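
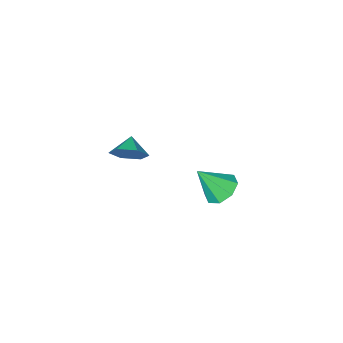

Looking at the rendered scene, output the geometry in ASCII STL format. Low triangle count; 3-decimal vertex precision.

solid 
facet normal 0.640 0.598 -0.482
outer loop
vertex -1.587 -3.628 -2.243
vertex -2.204 -3.535 -2.946
vertex -2.221 -2.934 -2.223
endloop
endfacet
facet normal -0.111 -0.130 0.985
outer loop
vertex -1.587 -3.628 -2.243
vertex -2.221 -2.934 -2.223
vertex -2.856 -4.145 -2.454
endloop
endfacet
facet normal 0.640 0.598 -0.482
outer loop
vertex -2.221 -2.934 -2.223
vertex -2.204 -3.535 -2.946
vertex -2.838 -2.841 -2.926
endloop
endfacet
facet normal -0.712 0.248 0.657
outer loop
vertex -2.221 -2.934 -2.223
vertex -2.838 -2.841 -2.926
vertex -2.856 -4.145 -2.454
endloop
endfacet
facet normal 0.640 0.599 -0.482
outer loop
vertex -2.838 -2.841 -2.926
vertex -2.204 -3.535 -2.946
vertex -2.821 -3.441 -3.649
endloop
endfacet
facet normal -1.000 0.004 -0.027
outer loop
vertex -2.838 -2.841 -2.926
vertex -2.821 -3.441 -3.649
vertex -2.856 -4.145 -2.454
endloop
endfacet
facet normal 0.640 0.599 -0.482
outer loop
vertex -2.821 -3.441 -3.649
vertex -2.204 -3.535 -2.946
vertex -2.187 -4.135 -3.669
endloop
endfacet
facet normal -0.687 -0.617 -0.384
outer loop
vertex -2.821 -3.441 -3.649
vertex -2.187 -4.135 -3.669
vertex -2.856 -4.145 -2.454
endloop
endfacet
facet normal 0.639 0.599 -0.482
outer loop
vertex -2.187 -4.135 -3.669
vertex -2.204 -3.535 -2.946
vertex -1.57 -4.228 -2.966
endloop
endfacet
facet normal -0.086 -0.995 -0.056
outer loop
vertex -2.187 -4.135 -3.669
vertex -1.57 -4.228 -2.966
vertex -2.856 -4.145 -2.454
endloop
endfacet
facet normal 0.639 0.599 -0.482
outer loop
vertex -1.57 -4.228 -2.966
vertex -2.204 -3.535 -2.946
vertex -1.587 -3.628 -2.243
endloop
endfacet
facet normal 0.202 -0.751 0.628
outer loop
vertex -1.57 -4.228 -2.966
vertex -1.587 -3.628 -2.243
vertex -2.856 -4.145 -2.454
endloop
endfacet
facet normal -0.499 0.358 -0.789
outer loop
vertex -1.842 2.413 -1.685
vertex -2.612 2.359 -1.223
vertex -1.98 2.99 -1.336
endloop
endfacet
facet normal 0.976 0.216 0.029
outer loop
vertex -1.842 2.413 -1.685
vertex -1.98 2.99 -1.336
vertex -1.748 1.741 0.143
endloop
endfacet
facet normal -0.498 0.358 -0.790
outer loop
vertex -1.98 2.99 -1.336
vertex -2.612 2.359 -1.223
vertex -2.488 3.198 -0.921
endloop
endfacet
facet normal 0.625 0.642 0.444
outer loop
vertex -1.98 2.99 -1.336
vertex -2.488 3.198 -0.921
vertex -1.748 1.741 0.143
endloop
endfacet
facet normal -0.499 0.358 -0.789
outer loop
vertex -2.488 3.198 -0.921
vertex -2.612 2.359 -1.223
vertex -3.069 2.915 -0.682
endloop
endfacet
facet normal 0.036 0.601 0.798
outer loop
vertex -2.488 3.198 -0.921
vertex -3.069 2.915 -0.682
vertex -1.748 1.741 0.143
endloop
endfacet
facet normal -0.499 0.358 -0.789
outer loop
vertex -3.069 2.915 -0.682
vertex -2.612 2.359 -1.223
vertex -3.382 2.306 -0.76
endloop
endfacet
facet normal -0.449 0.117 0.886
outer loop
vertex -3.069 2.915 -0.682
vertex -3.382 2.306 -0.76
vertex -1.748 1.741 0.143
endloop
endfacet
facet normal -0.499 0.358 -0.789
outer loop
vertex -3.382 2.306 -0.76
vertex -2.612 2.359 -1.223
vertex -3.244 1.729 -1.109
endloop
endfacet
facet normal -0.543 -0.526 0.654
outer loop
vertex -3.382 2.306 -0.76
vertex -3.244 1.729 -1.109
vertex -1.748 1.741 0.143
endloop
endfacet
facet normal -0.499 0.358 -0.789
outer loop
vertex -3.244 1.729 -1.109
vertex -2.612 2.359 -1.223
vertex -2.735 1.521 -1.525
endloop
endfacet
facet normal -0.193 -0.951 0.240
outer loop
vertex -3.244 1.729 -1.109
vertex -2.735 1.521 -1.525
vertex -1.748 1.741 0.143
endloop
endfacet
facet normal -0.499 0.358 -0.789
outer loop
vertex -2.735 1.521 -1.525
vertex -2.612 2.359 -1.223
vertex -2.154 1.804 -1.764
endloop
endfacet
facet normal 0.397 -0.911 -0.115
outer loop
vertex -2.735 1.521 -1.525
vertex -2.154 1.804 -1.764
vertex -1.748 1.741 0.143
endloop
endfacet
facet normal -0.499 0.358 -0.789
outer loop
vertex -2.154 1.804 -1.764
vertex -2.612 2.359 -1.223
vertex -1.842 2.413 -1.685
endloop
endfacet
facet normal 0.882 -0.426 -0.202
outer loop
vertex -2.154 1.804 -1.764
vertex -1.842 2.413 -1.685
vertex -1.748 1.741 0.143
endloop
endfacet

endsolid


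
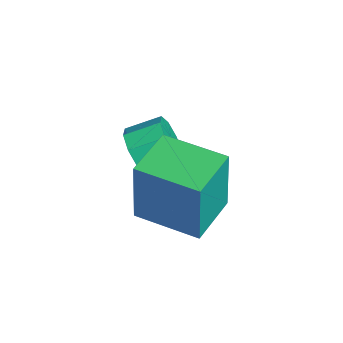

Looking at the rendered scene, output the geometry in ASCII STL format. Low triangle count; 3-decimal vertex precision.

solid 
facet normal 0.014 -0.915 -0.402
outer loop
vertex 0.805 0.462 1.883
vertex 0.298 0.672 1.387
vertex 1.038 0.673 1.411
endloop
endfacet
facet normal 0.912 -0.153 0.381
outer loop
vertex 0.805 0.462 1.883
vertex 1.038 0.673 1.411
vertex 0.789 1.478 2.33
endloop
endfacet
facet normal 0.912 -0.152 0.380
outer loop
vertex 0.789 1.478 2.33
vertex 1.038 0.673 1.411
vertex 1.021 1.689 1.858
endloop
endfacet
facet normal -0.015 0.916 0.402
outer loop
vertex 0.789 1.478 2.33
vertex 1.021 1.689 1.858
vertex 0.282 1.688 1.833
endloop
endfacet
facet normal 0.014 -0.915 -0.403
outer loop
vertex 1.038 0.673 1.411
vertex 0.298 0.672 1.387
vertex 0.837 0.884 0.925
endloop
endfacet
facet normal 0.935 0.156 -0.319
outer loop
vertex 1.038 0.673 1.411
vertex 0.837 0.884 0.925
vertex 1.021 1.689 1.858
endloop
endfacet
facet normal 0.935 0.155 -0.318
outer loop
vertex 1.021 1.689 1.858
vertex 0.837 0.884 0.925
vertex 0.821 1.899 1.372
endloop
endfacet
facet normal -0.015 0.916 0.402
outer loop
vertex 1.021 1.689 1.858
vertex 0.821 1.899 1.372
vertex 0.282 1.688 1.833
endloop
endfacet
facet normal 0.015 -0.915 -0.402
outer loop
vertex 0.837 0.884 0.925
vertex 0.298 0.672 1.387
vertex 0.321 0.97 0.71
endloop
endfacet
facet normal 0.409 0.373 -0.833
outer loop
vertex 0.837 0.884 0.925
vertex 0.321 0.97 0.71
vertex 0.821 1.899 1.372
endloop
endfacet
facet normal 0.409 0.373 -0.833
outer loop
vertex 0.821 1.899 1.372
vertex 0.321 0.97 0.71
vertex 0.304 1.986 1.157
endloop
endfacet
facet normal -0.014 0.915 0.403
outer loop
vertex 0.821 1.899 1.372
vertex 0.304 1.986 1.157
vertex 0.282 1.688 1.833
endloop
endfacet
facet normal 0.015 -0.915 -0.402
outer loop
vertex 0.321 0.97 0.71
vertex 0.298 0.672 1.387
vertex -0.209 0.882 0.89
endloop
endfacet
facet normal -0.353 0.372 -0.858
outer loop
vertex 0.321 0.97 0.71
vertex -0.209 0.882 0.89
vertex 0.304 1.986 1.157
endloop
endfacet
facet normal -0.354 0.372 -0.858
outer loop
vertex 0.304 1.986 1.157
vertex -0.209 0.882 0.89
vertex -0.225 1.898 1.337
endloop
endfacet
facet normal -0.015 0.915 0.403
outer loop
vertex 0.304 1.986 1.157
vertex -0.225 1.898 1.337
vertex 0.282 1.688 1.833
endloop
endfacet
facet normal 0.015 -0.916 -0.402
outer loop
vertex -0.209 0.882 0.89
vertex 0.298 0.672 1.387
vertex -0.441 0.671 1.362
endloop
endfacet
facet normal -0.912 0.153 -0.380
outer loop
vertex -0.209 0.882 0.89
vertex -0.441 0.671 1.362
vertex -0.225 1.898 1.337
endloop
endfacet
facet normal -0.912 0.153 -0.382
outer loop
vertex -0.225 1.898 1.337
vertex -0.441 0.671 1.362
vertex -0.458 1.687 1.809
endloop
endfacet
facet normal -0.014 0.915 0.402
outer loop
vertex -0.225 1.898 1.337
vertex -0.458 1.687 1.809
vertex 0.282 1.688 1.833
endloop
endfacet
facet normal 0.015 -0.916 -0.402
outer loop
vertex -0.441 0.671 1.362
vertex 0.298 0.672 1.387
vertex -0.241 0.461 1.848
endloop
endfacet
facet normal -0.935 -0.155 0.318
outer loop
vertex -0.441 0.671 1.362
vertex -0.241 0.461 1.848
vertex -0.458 1.687 1.809
endloop
endfacet
facet normal -0.935 -0.155 0.319
outer loop
vertex -0.458 1.687 1.809
vertex -0.241 0.461 1.848
vertex -0.257 1.476 2.295
endloop
endfacet
facet normal -0.014 0.915 0.403
outer loop
vertex -0.458 1.687 1.809
vertex -0.257 1.476 2.295
vertex 0.282 1.688 1.833
endloop
endfacet
facet normal 0.014 -0.915 -0.403
outer loop
vertex -0.241 0.461 1.848
vertex 0.298 0.672 1.387
vertex 0.276 0.374 2.063
endloop
endfacet
facet normal -0.409 -0.373 0.833
outer loop
vertex -0.241 0.461 1.848
vertex 0.276 0.374 2.063
vertex -0.257 1.476 2.295
endloop
endfacet
facet normal -0.409 -0.373 0.833
outer loop
vertex -0.257 1.476 2.295
vertex 0.276 0.374 2.063
vertex 0.259 1.39 2.51
endloop
endfacet
facet normal -0.015 0.915 0.402
outer loop
vertex -0.257 1.476 2.295
vertex 0.259 1.39 2.51
vertex 0.282 1.688 1.833
endloop
endfacet
facet normal 0.015 -0.915 -0.403
outer loop
vertex 0.276 0.374 2.063
vertex 0.298 0.672 1.387
vertex 0.805 0.462 1.883
endloop
endfacet
facet normal 0.354 -0.372 0.858
outer loop
vertex 0.276 0.374 2.063
vertex 0.805 0.462 1.883
vertex 0.259 1.39 2.51
endloop
endfacet
facet normal 0.353 -0.372 0.858
outer loop
vertex 0.259 1.39 2.51
vertex 0.805 0.462 1.883
vertex 0.789 1.478 2.33
endloop
endfacet
facet normal -0.015 0.915 0.402
outer loop
vertex 0.259 1.39 2.51
vertex 0.789 1.478 2.33
vertex 0.282 1.688 1.833
endloop
endfacet
facet normal -0.828 0.559 0.048
outer loop
vertex 1.596 1.341 3.255
vertex 2.685 2.958 3.199
vertex 1.474 1.347 1.079
endloop
endfacet
facet normal -0.558 -0.829 0.029
outer loop
vertex 2.815 0.442 1.001
vertex 1.596 1.341 3.255
vertex 1.474 1.347 1.079
endloop
endfacet
facet normal -0.828 0.559 0.048
outer loop
vertex 1.474 1.347 1.079
vertex 2.685 2.958 3.199
vertex 2.563 2.964 1.022
endloop
endfacet
facet normal -0.056 0.003 -0.998
outer loop
vertex 2.563 2.964 1.022
vertex 2.815 0.442 1.001
vertex 1.474 1.347 1.079
endloop
endfacet
facet normal 0.056 -0.003 0.998
outer loop
vertex 1.596 1.341 3.255
vertex 4.026 2.053 3.121
vertex 2.685 2.958 3.199
endloop
endfacet
facet normal -0.558 -0.829 0.029
outer loop
vertex 2.937 0.436 3.178
vertex 1.596 1.341 3.255
vertex 2.815 0.442 1.001
endloop
endfacet
facet normal 0.056 -0.002 0.998
outer loop
vertex 2.937 0.436 3.178
vertex 4.026 2.053 3.121
vertex 1.596 1.341 3.255
endloop
endfacet
facet normal 0.558 0.829 -0.029
outer loop
vertex 2.685 2.958 3.199
vertex 4.026 2.053 3.121
vertex 2.563 2.964 1.022
endloop
endfacet
facet normal -0.055 0.003 -0.998
outer loop
vertex 3.904 2.059 0.945
vertex 2.815 0.442 1.001
vertex 2.563 2.964 1.022
endloop
endfacet
facet normal 0.558 0.829 -0.029
outer loop
vertex 2.563 2.964 1.022
vertex 4.026 2.053 3.121
vertex 3.904 2.059 0.945
endloop
endfacet
facet normal 0.828 -0.559 -0.048
outer loop
vertex 3.904 2.059 0.945
vertex 2.937 0.436 3.178
vertex 2.815 0.442 1.001
endloop
endfacet
facet normal 0.828 -0.559 -0.048
outer loop
vertex 4.026 2.053 3.121
vertex 2.937 0.436 3.178
vertex 3.904 2.059 0.945
endloop
endfacet

endsolid


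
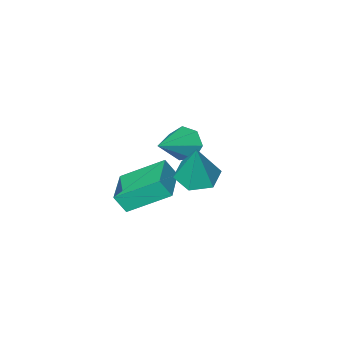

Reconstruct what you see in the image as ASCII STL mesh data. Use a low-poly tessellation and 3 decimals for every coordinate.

solid 
facet normal -0.837 -0.284 -0.468
outer loop
vertex 1.214 -3.409 -1.617
vertex 0.766 -2.892 -1.129
vertex 1.126 -2.731 -1.871
endloop
endfacet
facet normal 0.803 -0.115 -0.584
outer loop
vertex 1.214 -3.409 -1.617
vertex 1.126 -2.731 -1.871
vertex 2.374 -2.348 -0.231
endloop
endfacet
facet normal -0.837 -0.284 -0.468
outer loop
vertex 1.126 -2.731 -1.871
vertex 0.766 -2.892 -1.129
vertex 0.767 -2.175 -1.566
endloop
endfacet
facet normal 0.528 0.644 -0.553
outer loop
vertex 1.126 -2.731 -1.871
vertex 0.767 -2.175 -1.566
vertex 2.374 -2.348 -0.231
endloop
endfacet
facet normal -0.838 -0.284 -0.467
outer loop
vertex 0.767 -2.175 -1.566
vertex 0.766 -2.892 -1.129
vertex 0.408 -2.159 -0.932
endloop
endfacet
facet normal 0.087 0.996 0.024
outer loop
vertex 0.767 -2.175 -1.566
vertex 0.408 -2.159 -0.932
vertex 2.374 -2.348 -0.231
endloop
endfacet
facet normal -0.837 -0.283 -0.468
outer loop
vertex 0.408 -2.159 -0.932
vertex 0.766 -2.892 -1.129
vertex 0.318 -2.695 -0.446
endloop
endfacet
facet normal -0.189 0.677 0.712
outer loop
vertex 0.408 -2.159 -0.932
vertex 0.318 -2.695 -0.446
vertex 2.374 -2.348 -0.231
endloop
endfacet
facet normal -0.837 -0.283 -0.468
outer loop
vertex 0.318 -2.695 -0.446
vertex 0.766 -2.892 -1.129
vertex 0.566 -3.38 -0.475
endloop
endfacet
facet normal -0.091 -0.075 0.993
outer loop
vertex 0.318 -2.695 -0.446
vertex 0.566 -3.38 -0.475
vertex 2.374 -2.348 -0.231
endloop
endfacet
facet normal -0.837 -0.284 -0.468
outer loop
vertex 0.566 -3.38 -0.475
vertex 0.766 -2.892 -1.129
vertex 0.965 -3.698 -0.995
endloop
endfacet
facet normal 0.305 -0.690 0.656
outer loop
vertex 0.566 -3.38 -0.475
vertex 0.965 -3.698 -0.995
vertex 2.374 -2.348 -0.231
endloop
endfacet
facet normal -0.837 -0.284 -0.467
outer loop
vertex 0.965 -3.698 -0.995
vertex 0.766 -2.892 -1.129
vertex 1.214 -3.409 -1.617
endloop
endfacet
facet normal 0.704 -0.708 -0.047
outer loop
vertex 0.965 -3.698 -0.995
vertex 1.214 -3.409 -1.617
vertex 2.374 -2.348 -0.231
endloop
endfacet
facet normal -0.665 0.523 0.533
outer loop
vertex 1.269 -3.546 -2.34
vertex 2.372 -2.229 -2.257
vertex 0.905 -3.191 -3.143
endloop
endfacet
facet normal -0.641 -0.766 -0.048
outer loop
vertex 2.328 -4.311 -4.283
vertex 1.269 -3.546 -2.34
vertex 0.905 -3.191 -3.143
endloop
endfacet
facet normal -0.665 0.523 0.533
outer loop
vertex 0.905 -3.191 -3.143
vertex 2.372 -2.229 -2.257
vertex 2.008 -1.874 -3.06
endloop
endfacet
facet normal -0.383 0.374 -0.845
outer loop
vertex 2.008 -1.874 -3.06
vertex 2.328 -4.311 -4.283
vertex 0.905 -3.191 -3.143
endloop
endfacet
facet normal 0.383 -0.374 0.845
outer loop
vertex 1.269 -3.546 -2.34
vertex 3.795 -3.349 -3.397
vertex 2.372 -2.229 -2.257
endloop
endfacet
facet normal -0.641 -0.766 -0.048
outer loop
vertex 2.692 -4.666 -3.48
vertex 1.269 -3.546 -2.34
vertex 2.328 -4.311 -4.283
endloop
endfacet
facet normal 0.383 -0.374 0.845
outer loop
vertex 2.692 -4.666 -3.48
vertex 3.795 -3.349 -3.397
vertex 1.269 -3.546 -2.34
endloop
endfacet
facet normal 0.641 0.766 0.048
outer loop
vertex 2.372 -2.229 -2.257
vertex 3.795 -3.349 -3.397
vertex 2.008 -1.874 -3.06
endloop
endfacet
facet normal -0.383 0.374 -0.845
outer loop
vertex 3.431 -2.994 -4.2
vertex 2.328 -4.311 -4.283
vertex 2.008 -1.874 -3.06
endloop
endfacet
facet normal 0.641 0.766 0.048
outer loop
vertex 2.008 -1.874 -3.06
vertex 3.795 -3.349 -3.397
vertex 3.431 -2.994 -4.2
endloop
endfacet
facet normal 0.665 -0.523 -0.533
outer loop
vertex 3.431 -2.994 -4.2
vertex 2.692 -4.666 -3.48
vertex 2.328 -4.311 -4.283
endloop
endfacet
facet normal 0.665 -0.523 -0.533
outer loop
vertex 3.795 -3.349 -3.397
vertex 2.692 -4.666 -3.48
vertex 3.431 -2.994 -4.2
endloop
endfacet
facet normal -0.183 -0.247 -0.952
outer loop
vertex 3.297 1.23 -0.009
vertex 2.589 0.726 0.258
vertex 2.47 1.604 0.053
endloop
endfacet
facet normal 0.416 0.907 0.074
outer loop
vertex 3.297 1.23 -0.009
vertex 2.47 1.604 0.053
vertex 2.951 1.214 2.142
endloop
endfacet
facet normal -0.183 -0.247 -0.952
outer loop
vertex 2.47 1.604 0.053
vertex 2.589 0.726 0.258
vertex 1.761 1.099 0.32
endloop
endfacet
facet normal -0.490 0.830 0.268
outer loop
vertex 2.47 1.604 0.053
vertex 1.761 1.099 0.32
vertex 2.951 1.214 2.142
endloop
endfacet
facet normal -0.183 -0.247 -0.952
outer loop
vertex 1.761 1.099 0.32
vertex 2.589 0.726 0.258
vertex 1.88 0.221 0.525
endloop
endfacet
facet normal -0.838 0.014 0.546
outer loop
vertex 1.761 1.099 0.32
vertex 1.88 0.221 0.525
vertex 2.951 1.214 2.142
endloop
endfacet
facet normal -0.183 -0.247 -0.952
outer loop
vertex 1.88 0.221 0.525
vertex 2.589 0.726 0.258
vertex 2.708 -0.153 0.463
endloop
endfacet
facet normal -0.280 -0.724 0.630
outer loop
vertex 1.88 0.221 0.525
vertex 2.708 -0.153 0.463
vertex 2.951 1.214 2.142
endloop
endfacet
facet normal -0.183 -0.247 -0.952
outer loop
vertex 2.708 -0.153 0.463
vertex 2.589 0.726 0.258
vertex 3.416 0.352 0.196
endloop
endfacet
facet normal 0.626 -0.647 0.436
outer loop
vertex 2.708 -0.153 0.463
vertex 3.416 0.352 0.196
vertex 2.951 1.214 2.142
endloop
endfacet
facet normal -0.183 -0.247 -0.952
outer loop
vertex 3.416 0.352 0.196
vertex 2.589 0.726 0.258
vertex 3.297 1.23 -0.009
endloop
endfacet
facet normal 0.973 0.169 0.158
outer loop
vertex 3.416 0.352 0.196
vertex 3.297 1.23 -0.009
vertex 2.951 1.214 2.142
endloop
endfacet

endsolid


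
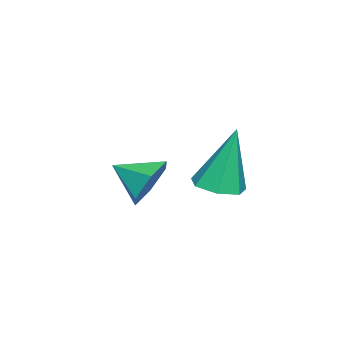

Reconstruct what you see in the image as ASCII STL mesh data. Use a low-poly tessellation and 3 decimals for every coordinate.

solid 
facet normal 0.010 0.904 -0.427
outer loop
vertex 1.614 0.271 -3.265
vertex 0.966 0.022 -3.807
vertex 0.774 0.391 -3.031
endloop
endfacet
facet normal 0.247 -0.142 0.959
outer loop
vertex 1.614 0.271 -3.265
vertex 0.774 0.391 -3.031
vertex 0.954 -1.062 -3.293
endloop
endfacet
facet normal 0.011 0.904 -0.427
outer loop
vertex 0.774 0.391 -3.031
vertex 0.966 0.022 -3.807
vertex 0.126 0.143 -3.573
endloop
endfacet
facet normal -0.577 -0.214 0.788
outer loop
vertex 0.774 0.391 -3.031
vertex 0.126 0.143 -3.573
vertex 0.954 -1.062 -3.293
endloop
endfacet
facet normal 0.011 0.903 -0.429
outer loop
vertex 0.126 0.143 -3.573
vertex 0.966 0.022 -3.807
vertex 0.319 -0.227 -4.348
endloop
endfacet
facet normal -0.829 -0.556 0.059
outer loop
vertex 0.126 0.143 -3.573
vertex 0.319 -0.227 -4.348
vertex 0.954 -1.062 -3.293
endloop
endfacet
facet normal 0.010 0.904 -0.428
outer loop
vertex 0.319 -0.227 -4.348
vertex 0.966 0.022 -3.807
vertex 1.159 -0.347 -4.582
endloop
endfacet
facet normal -0.257 -0.827 -0.500
outer loop
vertex 0.319 -0.227 -4.348
vertex 1.159 -0.347 -4.582
vertex 0.954 -1.062 -3.293
endloop
endfacet
facet normal 0.010 0.904 -0.428
outer loop
vertex 1.159 -0.347 -4.582
vertex 0.966 0.022 -3.807
vertex 1.806 -0.098 -4.04
endloop
endfacet
facet normal 0.566 -0.756 -0.329
outer loop
vertex 1.159 -0.347 -4.582
vertex 1.806 -0.098 -4.04
vertex 0.954 -1.062 -3.293
endloop
endfacet
facet normal 0.010 0.904 -0.428
outer loop
vertex 1.806 -0.098 -4.04
vertex 0.966 0.022 -3.807
vertex 1.614 0.271 -3.265
endloop
endfacet
facet normal 0.818 -0.413 0.400
outer loop
vertex 1.806 -0.098 -4.04
vertex 1.614 0.271 -3.265
vertex 0.954 -1.062 -3.293
endloop
endfacet
facet normal 0.096 -0.208 -0.973
outer loop
vertex 3.799 2.73 -2.645
vertex 3.114 2.548 -2.674
vertex 3.408 3.185 -2.781
endloop
endfacet
facet normal 0.697 0.673 0.247
outer loop
vertex 3.799 2.73 -2.645
vertex 3.408 3.185 -2.781
vertex 2.926 2.952 -0.786
endloop
endfacet
facet normal 0.097 -0.208 -0.973
outer loop
vertex 3.408 3.185 -2.781
vertex 3.114 2.548 -2.674
vertex 2.795 3.161 -2.837
endloop
endfacet
facet normal -0.048 0.993 0.104
outer loop
vertex 3.408 3.185 -2.781
vertex 2.795 3.161 -2.837
vertex 2.926 2.952 -0.786
endloop
endfacet
facet normal 0.097 -0.208 -0.973
outer loop
vertex 2.795 3.161 -2.837
vertex 3.114 2.548 -2.674
vertex 2.422 2.675 -2.77
endloop
endfacet
facet normal -0.781 0.615 0.113
outer loop
vertex 2.795 3.161 -2.837
vertex 2.422 2.675 -2.77
vertex 2.926 2.952 -0.786
endloop
endfacet
facet normal 0.097 -0.208 -0.973
outer loop
vertex 2.422 2.675 -2.77
vertex 3.114 2.548 -2.674
vertex 2.57 2.093 -2.631
endloop
endfacet
facet normal -0.948 -0.178 0.266
outer loop
vertex 2.422 2.675 -2.77
vertex 2.57 2.093 -2.631
vertex 2.926 2.952 -0.786
endloop
endfacet
facet normal 0.097 -0.209 -0.973
outer loop
vertex 2.57 2.093 -2.631
vertex 3.114 2.548 -2.674
vertex 3.127 1.854 -2.524
endloop
endfacet
facet normal -0.424 -0.787 0.448
outer loop
vertex 2.57 2.093 -2.631
vertex 3.127 1.854 -2.524
vertex 2.926 2.952 -0.786
endloop
endfacet
facet normal 0.095 -0.209 -0.973
outer loop
vertex 3.127 1.854 -2.524
vertex 3.114 2.548 -2.674
vertex 3.675 2.137 -2.531
endloop
endfacet
facet normal 0.396 -0.755 0.523
outer loop
vertex 3.127 1.854 -2.524
vertex 3.675 2.137 -2.531
vertex 2.926 2.952 -0.786
endloop
endfacet
facet normal 0.096 -0.207 -0.974
outer loop
vertex 3.675 2.137 -2.531
vertex 3.114 2.548 -2.674
vertex 3.799 2.73 -2.645
endloop
endfacet
facet normal 0.895 -0.104 0.433
outer loop
vertex 3.675 2.137 -2.531
vertex 3.799 2.73 -2.645
vertex 2.926 2.952 -0.786
endloop
endfacet

endsolid


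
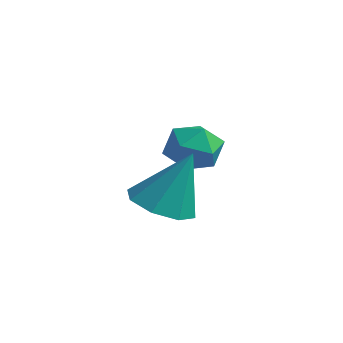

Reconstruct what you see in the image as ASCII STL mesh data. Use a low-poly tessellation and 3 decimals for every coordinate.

solid 
facet normal -0.127 0.970 0.208
outer loop
vertex 0.178 3.694 -0.876
vertex 0.145 3.494 0.037
vertex 0.965 3.689 -0.37
endloop
endfacet
facet normal 0.255 0.886 -0.388
outer loop
vertex 0.178 3.694 -0.876
vertex 0.965 3.689 -0.37
vertex 0.958 3.315 -1.228
endloop
endfacet
facet normal -0.136 0.509 -0.850
outer loop
vertex 0.178 3.694 -0.876
vertex 0.958 3.315 -1.228
vertex 0.134 2.889 -1.351
endloop
endfacet
facet normal -0.761 0.360 -0.539
outer loop
vertex 0.178 3.694 -0.876
vertex 0.134 2.889 -1.351
vertex -0.368 2.999 -0.569
endloop
endfacet
facet normal -0.756 0.644 0.114
outer loop
vertex 0.178 3.694 -0.876
vertex -0.368 2.999 -0.569
vertex 0.145 3.494 0.037
endloop
endfacet
facet normal 0.835 0.503 -0.226
outer loop
vertex 0.958 3.315 -1.228
vertex 0.965 3.689 -0.37
vertex 1.408 2.881 -0.531
endloop
endfacet
facet normal 0.215 0.639 0.739
outer loop
vertex 0.965 3.689 -0.37
vertex 0.145 3.494 0.037
vertex 0.906 2.991 0.251
endloop
endfacet
facet normal -0.802 0.112 0.587
outer loop
vertex 0.145 3.494 0.037
vertex -0.368 2.999 -0.569
vertex 0.082 2.565 0.128
endloop
endfacet
facet normal -0.810 -0.350 -0.471
outer loop
vertex -0.368 2.999 -0.569
vertex 0.134 2.889 -1.351
vertex 0.075 2.191 -0.73
endloop
endfacet
facet normal 0.202 -0.109 -0.973
outer loop
vertex 0.134 2.889 -1.351
vertex 0.958 3.315 -1.228
vertex 0.895 2.386 -1.137
endloop
endfacet
facet normal 0.761 -0.360 0.539
outer loop
vertex 0.862 2.186 -0.224
vertex 1.408 2.881 -0.531
vertex 0.906 2.991 0.251
endloop
endfacet
facet normal 0.136 -0.509 0.850
outer loop
vertex 0.862 2.186 -0.224
vertex 0.906 2.991 0.251
vertex 0.082 2.565 0.128
endloop
endfacet
facet normal -0.255 -0.886 0.388
outer loop
vertex 0.862 2.186 -0.224
vertex 0.082 2.565 0.128
vertex 0.075 2.191 -0.73
endloop
endfacet
facet normal 0.127 -0.970 -0.208
outer loop
vertex 0.862 2.186 -0.224
vertex 0.075 2.191 -0.73
vertex 0.895 2.386 -1.137
endloop
endfacet
facet normal 0.756 -0.644 -0.114
outer loop
vertex 0.862 2.186 -0.224
vertex 0.895 2.386 -1.137
vertex 1.408 2.881 -0.531
endloop
endfacet
facet normal 0.810 0.350 0.471
outer loop
vertex 0.906 2.991 0.251
vertex 1.408 2.881 -0.531
vertex 0.965 3.689 -0.37
endloop
endfacet
facet normal -0.202 0.109 0.973
outer loop
vertex 0.082 2.565 0.128
vertex 0.906 2.991 0.251
vertex 0.145 3.494 0.037
endloop
endfacet
facet normal -0.835 -0.503 0.226
outer loop
vertex 0.075 2.191 -0.73
vertex 0.082 2.565 0.128
vertex -0.368 2.999 -0.569
endloop
endfacet
facet normal -0.215 -0.639 -0.739
outer loop
vertex 0.895 2.386 -1.137
vertex 0.075 2.191 -0.73
vertex 0.134 2.889 -1.351
endloop
endfacet
facet normal 0.802 -0.112 -0.587
outer loop
vertex 1.408 2.881 -0.531
vertex 0.895 2.386 -1.137
vertex 0.958 3.315 -1.228
endloop
endfacet
facet normal -0.274 -0.305 -0.912
outer loop
vertex 3.182 -0.643 -1.244
vertex 2.586 0.155 -1.332
vertex 3.541 -0.042 -1.553
endloop
endfacet
facet normal 0.877 -0.361 0.317
outer loop
vertex 3.182 -0.643 -1.244
vertex 3.541 -0.042 -1.553
vertex 3.134 0.765 0.492
endloop
endfacet
facet normal -0.274 -0.306 -0.912
outer loop
vertex 3.541 -0.042 -1.553
vertex 2.586 0.155 -1.332
vertex 3.34 0.674 -1.733
endloop
endfacet
facet normal 0.955 0.287 0.077
outer loop
vertex 3.541 -0.042 -1.553
vertex 3.34 0.674 -1.733
vertex 3.134 0.765 0.492
endloop
endfacet
facet normal -0.275 -0.305 -0.912
outer loop
vertex 3.34 0.674 -1.733
vertex 2.586 0.155 -1.332
vertex 2.698 1.086 -1.677
endloop
endfacet
facet normal 0.541 0.841 0.016
outer loop
vertex 3.34 0.674 -1.733
vertex 2.698 1.086 -1.677
vertex 3.134 0.765 0.492
endloop
endfacet
facet normal -0.274 -0.305 -0.912
outer loop
vertex 2.698 1.086 -1.677
vertex 2.586 0.155 -1.332
vertex 1.99 0.953 -1.42
endloop
endfacet
facet normal -0.122 0.978 0.169
outer loop
vertex 2.698 1.086 -1.677
vertex 1.99 0.953 -1.42
vertex 3.134 0.765 0.492
endloop
endfacet
facet normal -0.274 -0.305 -0.912
outer loop
vertex 1.99 0.953 -1.42
vertex 2.586 0.155 -1.332
vertex 1.631 0.351 -1.111
endloop
endfacet
facet normal -0.648 0.616 0.448
outer loop
vertex 1.99 0.953 -1.42
vertex 1.631 0.351 -1.111
vertex 3.134 0.765 0.492
endloop
endfacet
facet normal -0.274 -0.306 -0.912
outer loop
vertex 1.631 0.351 -1.111
vertex 2.586 0.155 -1.332
vertex 1.831 -0.365 -0.931
endloop
endfacet
facet normal -0.725 -0.030 0.688
outer loop
vertex 1.631 0.351 -1.111
vertex 1.831 -0.365 -0.931
vertex 3.134 0.765 0.492
endloop
endfacet
facet normal -0.274 -0.306 -0.912
outer loop
vertex 1.831 -0.365 -0.931
vertex 2.586 0.155 -1.332
vertex 2.474 -0.777 -0.986
endloop
endfacet
facet normal -0.311 -0.585 0.749
outer loop
vertex 1.831 -0.365 -0.931
vertex 2.474 -0.777 -0.986
vertex 3.134 0.765 0.492
endloop
endfacet
facet normal -0.274 -0.306 -0.912
outer loop
vertex 2.474 -0.777 -0.986
vertex 2.586 0.155 -1.332
vertex 3.182 -0.643 -1.244
endloop
endfacet
facet normal 0.353 -0.722 0.595
outer loop
vertex 2.474 -0.777 -0.986
vertex 3.182 -0.643 -1.244
vertex 3.134 0.765 0.492
endloop
endfacet

endsolid


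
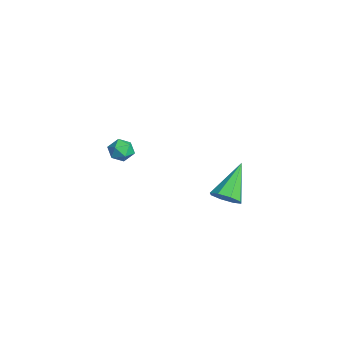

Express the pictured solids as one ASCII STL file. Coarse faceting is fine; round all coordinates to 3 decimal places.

solid 
facet normal 0.563 -0.492 -0.664
outer loop
vertex 4.644 1.237 2.898
vertex 4.083 1.176 2.468
vertex 4.601 1.654 2.553
endloop
endfacet
facet normal 0.598 0.547 0.586
outer loop
vertex 4.644 1.237 2.898
vertex 4.601 1.654 2.553
vertex 2.997 2.124 3.752
endloop
endfacet
facet normal 0.562 -0.491 -0.665
outer loop
vertex 4.601 1.654 2.553
vertex 4.083 1.176 2.468
vertex 4.254 1.792 2.158
endloop
endfacet
facet normal 0.317 0.947 0.053
outer loop
vertex 4.601 1.654 2.553
vertex 4.254 1.792 2.158
vertex 2.997 2.124 3.752
endloop
endfacet
facet normal 0.562 -0.491 -0.666
outer loop
vertex 4.254 1.792 2.158
vertex 4.083 1.176 2.468
vertex 3.807 1.569 1.945
endloop
endfacet
facet normal -0.257 0.885 -0.387
outer loop
vertex 4.254 1.792 2.158
vertex 3.807 1.569 1.945
vertex 2.997 2.124 3.752
endloop
endfacet
facet normal 0.562 -0.491 -0.666
outer loop
vertex 3.807 1.569 1.945
vertex 4.083 1.176 2.468
vertex 3.521 1.116 2.038
endloop
endfacet
facet normal -0.785 0.398 -0.474
outer loop
vertex 3.807 1.569 1.945
vertex 3.521 1.116 2.038
vertex 2.997 2.124 3.752
endloop
endfacet
facet normal 0.562 -0.491 -0.666
outer loop
vertex 3.521 1.116 2.038
vertex 4.083 1.176 2.468
vertex 3.565 0.698 2.383
endloop
endfacet
facet normal -0.960 -0.231 -0.158
outer loop
vertex 3.521 1.116 2.038
vertex 3.565 0.698 2.383
vertex 2.997 2.124 3.752
endloop
endfacet
facet normal 0.562 -0.491 -0.666
outer loop
vertex 3.565 0.698 2.383
vertex 4.083 1.176 2.468
vertex 3.912 0.561 2.777
endloop
endfacet
facet normal -0.677 -0.632 0.377
outer loop
vertex 3.565 0.698 2.383
vertex 3.912 0.561 2.777
vertex 2.997 2.124 3.752
endloop
endfacet
facet normal 0.563 -0.491 -0.665
outer loop
vertex 3.912 0.561 2.777
vertex 4.083 1.176 2.468
vertex 4.359 0.784 2.991
endloop
endfacet
facet normal -0.106 -0.570 0.815
outer loop
vertex 3.912 0.561 2.777
vertex 4.359 0.784 2.991
vertex 2.997 2.124 3.752
endloop
endfacet
facet normal 0.563 -0.491 -0.665
outer loop
vertex 4.359 0.784 2.991
vertex 4.083 1.176 2.468
vertex 4.644 1.237 2.898
endloop
endfacet
facet normal 0.424 -0.081 0.902
outer loop
vertex 4.359 0.784 2.991
vertex 4.644 1.237 2.898
vertex 2.997 2.124 3.752
endloop
endfacet
facet normal 0.220 -0.046 0.974
outer loop
vertex -1.498 -1.65 2.532
vertex -2.017 -2.031 2.631
vertex -1.44 -2.298 2.488
endloop
endfacet
facet normal 0.812 0.033 0.583
outer loop
vertex -1.498 -1.65 2.532
vertex -1.44 -2.298 2.488
vertex -1.143 -1.914 2.053
endloop
endfacet
facet normal 0.746 0.634 0.203
outer loop
vertex -1.498 -1.65 2.532
vertex -1.143 -1.914 2.053
vertex -1.537 -1.41 1.927
endloop
endfacet
facet normal 0.114 0.926 0.360
outer loop
vertex -1.498 -1.65 2.532
vertex -1.537 -1.41 1.927
vertex -2.077 -1.482 2.284
endloop
endfacet
facet normal -0.212 0.506 0.836
outer loop
vertex -1.498 -1.65 2.532
vertex -2.077 -1.482 2.284
vertex -2.017 -2.031 2.631
endloop
endfacet
facet normal 0.849 -0.514 0.126
outer loop
vertex -1.143 -1.914 2.053
vertex -1.44 -2.298 2.488
vertex -1.443 -2.458 1.856
endloop
endfacet
facet normal -0.109 -0.643 0.758
outer loop
vertex -1.44 -2.298 2.488
vertex -2.017 -2.031 2.631
vertex -1.983 -2.53 2.213
endloop
endfacet
facet normal -0.806 0.251 0.536
outer loop
vertex -2.017 -2.031 2.631
vertex -2.077 -1.482 2.284
vertex -2.377 -2.026 2.087
endloop
endfacet
facet normal -0.279 0.931 -0.234
outer loop
vertex -2.077 -1.482 2.284
vertex -1.537 -1.41 1.927
vertex -2.08 -1.642 1.652
endloop
endfacet
facet normal 0.743 0.459 -0.487
outer loop
vertex -1.537 -1.41 1.927
vertex -1.143 -1.914 2.053
vertex -1.503 -1.909 1.509
endloop
endfacet
facet normal -0.114 -0.926 -0.360
outer loop
vertex -2.022 -2.29 1.608
vertex -1.443 -2.458 1.856
vertex -1.983 -2.53 2.213
endloop
endfacet
facet normal -0.746 -0.634 -0.203
outer loop
vertex -2.022 -2.29 1.608
vertex -1.983 -2.53 2.213
vertex -2.377 -2.026 2.087
endloop
endfacet
facet normal -0.812 -0.033 -0.583
outer loop
vertex -2.022 -2.29 1.608
vertex -2.377 -2.026 2.087
vertex -2.08 -1.642 1.652
endloop
endfacet
facet normal -0.220 0.046 -0.974
outer loop
vertex -2.022 -2.29 1.608
vertex -2.08 -1.642 1.652
vertex -1.503 -1.909 1.509
endloop
endfacet
facet normal 0.212 -0.506 -0.836
outer loop
vertex -2.022 -2.29 1.608
vertex -1.503 -1.909 1.509
vertex -1.443 -2.458 1.856
endloop
endfacet
facet normal 0.279 -0.931 0.234
outer loop
vertex -1.983 -2.53 2.213
vertex -1.443 -2.458 1.856
vertex -1.44 -2.298 2.488
endloop
endfacet
facet normal -0.743 -0.459 0.487
outer loop
vertex -2.377 -2.026 2.087
vertex -1.983 -2.53 2.213
vertex -2.017 -2.031 2.631
endloop
endfacet
facet normal -0.849 0.514 -0.126
outer loop
vertex -2.08 -1.642 1.652
vertex -2.377 -2.026 2.087
vertex -2.077 -1.482 2.284
endloop
endfacet
facet normal 0.109 0.643 -0.758
outer loop
vertex -1.503 -1.909 1.509
vertex -2.08 -1.642 1.652
vertex -1.537 -1.41 1.927
endloop
endfacet
facet normal 0.806 -0.251 -0.536
outer loop
vertex -1.443 -2.458 1.856
vertex -1.503 -1.909 1.509
vertex -1.143 -1.914 2.053
endloop
endfacet

endsolid


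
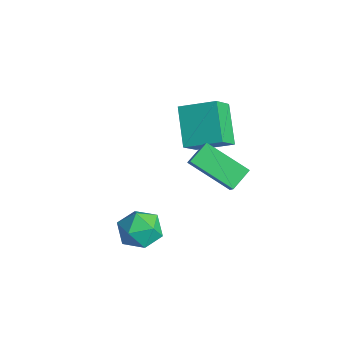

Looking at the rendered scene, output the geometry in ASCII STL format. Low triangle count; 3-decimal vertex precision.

solid 
facet normal 0.191 0.439 0.878
outer loop
vertex 3.89 -1.419 1.089
vertex 3.824 -2.276 1.532
vertex 4.677 -1.971 1.194
endloop
endfacet
facet normal 0.509 0.790 0.342
outer loop
vertex 3.89 -1.419 1.089
vertex 4.677 -1.971 1.194
vertex 4.519 -1.508 0.359
endloop
endfacet
facet normal 0.003 0.993 -0.118
outer loop
vertex 3.89 -1.419 1.089
vertex 4.519 -1.508 0.359
vertex 3.568 -1.526 0.183
endloop
endfacet
facet normal -0.626 0.768 0.132
outer loop
vertex 3.89 -1.419 1.089
vertex 3.568 -1.526 0.183
vertex 3.138 -2.001 0.908
endloop
endfacet
facet normal -0.509 0.426 0.748
outer loop
vertex 3.89 -1.419 1.089
vertex 3.138 -2.001 0.908
vertex 3.824 -2.276 1.532
endloop
endfacet
facet normal 0.943 0.334 0.007
outer loop
vertex 4.519 -1.508 0.359
vertex 4.677 -1.971 1.194
vertex 4.842 -2.419 0.352
endloop
endfacet
facet normal 0.429 -0.234 0.872
outer loop
vertex 4.677 -1.971 1.194
vertex 3.824 -2.276 1.532
vertex 4.412 -2.894 1.077
endloop
endfacet
facet normal -0.705 -0.255 0.662
outer loop
vertex 3.824 -2.276 1.532
vertex 3.138 -2.001 0.908
vertex 3.461 -2.912 0.901
endloop
endfacet
facet normal -0.894 0.299 -0.334
outer loop
vertex 3.138 -2.001 0.908
vertex 3.568 -1.526 0.183
vertex 3.303 -2.449 0.066
endloop
endfacet
facet normal 0.124 0.662 -0.739
outer loop
vertex 3.568 -1.526 0.183
vertex 4.519 -1.508 0.359
vertex 4.156 -2.144 -0.272
endloop
endfacet
facet normal 0.626 -0.768 -0.132
outer loop
vertex 4.09 -3.001 0.171
vertex 4.842 -2.419 0.352
vertex 4.412 -2.894 1.077
endloop
endfacet
facet normal -0.003 -0.993 0.118
outer loop
vertex 4.09 -3.001 0.171
vertex 4.412 -2.894 1.077
vertex 3.461 -2.912 0.901
endloop
endfacet
facet normal -0.509 -0.790 -0.342
outer loop
vertex 4.09 -3.001 0.171
vertex 3.461 -2.912 0.901
vertex 3.303 -2.449 0.066
endloop
endfacet
facet normal -0.191 -0.439 -0.878
outer loop
vertex 4.09 -3.001 0.171
vertex 3.303 -2.449 0.066
vertex 4.156 -2.144 -0.272
endloop
endfacet
facet normal 0.509 -0.426 -0.748
outer loop
vertex 4.09 -3.001 0.171
vertex 4.156 -2.144 -0.272
vertex 4.842 -2.419 0.352
endloop
endfacet
facet normal 0.894 -0.299 0.334
outer loop
vertex 4.412 -2.894 1.077
vertex 4.842 -2.419 0.352
vertex 4.677 -1.971 1.194
endloop
endfacet
facet normal -0.124 -0.662 0.739
outer loop
vertex 3.461 -2.912 0.901
vertex 4.412 -2.894 1.077
vertex 3.824 -2.276 1.532
endloop
endfacet
facet normal -0.943 -0.334 -0.007
outer loop
vertex 3.303 -2.449 0.066
vertex 3.461 -2.912 0.901
vertex 3.138 -2.001 0.908
endloop
endfacet
facet normal -0.429 0.234 -0.872
outer loop
vertex 4.156 -2.144 -0.272
vertex 3.303 -2.449 0.066
vertex 3.568 -1.526 0.183
endloop
endfacet
facet normal 0.705 0.255 -0.662
outer loop
vertex 4.842 -2.419 0.352
vertex 4.156 -2.144 -0.272
vertex 4.519 -1.508 0.359
endloop
endfacet
facet normal -0.374 0.619 -0.691
outer loop
vertex 0.432 3.503 3.062
vertex 1.864 3.012 1.849
vertex -0.495 2.276 2.465
endloop
endfacet
facet normal -0.738 0.253 0.626
outer loop
vertex 0.016 1.428 3.411
vertex 0.432 3.503 3.062
vertex -0.495 2.276 2.465
endloop
endfacet
facet normal -0.374 0.619 -0.691
outer loop
vertex -0.495 2.276 2.465
vertex 1.864 3.012 1.849
vertex 0.936 1.785 1.251
endloop
endfacet
facet normal -0.562 -0.743 -0.362
outer loop
vertex 0.936 1.785 1.251
vertex 0.016 1.428 3.411
vertex -0.495 2.276 2.465
endloop
endfacet
facet normal 0.562 0.743 0.363
outer loop
vertex 0.432 3.503 3.062
vertex 2.375 2.164 2.795
vertex 1.864 3.012 1.849
endloop
endfacet
facet normal -0.738 0.253 0.626
outer loop
vertex 0.944 2.655 4.009
vertex 0.432 3.503 3.062
vertex 0.016 1.428 3.411
endloop
endfacet
facet normal 0.562 0.744 0.362
outer loop
vertex 0.944 2.655 4.009
vertex 2.375 2.164 2.795
vertex 0.432 3.503 3.062
endloop
endfacet
facet normal 0.738 -0.253 -0.626
outer loop
vertex 1.864 3.012 1.849
vertex 2.375 2.164 2.795
vertex 0.936 1.785 1.251
endloop
endfacet
facet normal -0.562 -0.744 -0.362
outer loop
vertex 1.448 0.937 2.198
vertex 0.016 1.428 3.411
vertex 0.936 1.785 1.251
endloop
endfacet
facet normal 0.738 -0.253 -0.626
outer loop
vertex 0.936 1.785 1.251
vertex 2.375 2.164 2.795
vertex 1.448 0.937 2.198
endloop
endfacet
facet normal 0.373 -0.619 0.691
outer loop
vertex 1.448 0.937 2.198
vertex 0.944 2.655 4.009
vertex 0.016 1.428 3.411
endloop
endfacet
facet normal 0.374 -0.619 0.691
outer loop
vertex 2.375 2.164 2.795
vertex 0.944 2.655 4.009
vertex 1.448 0.937 2.198
endloop
endfacet
facet normal -0.690 -0.541 0.481
outer loop
vertex 3.047 1.117 3.756
vertex 2.481 1.283 3.13
vertex 3.366 0.249 3.238
endloop
endfacet
facet normal 0.659 -0.192 0.727
outer loop
vertex 4.779 1.357 2.25
vertex 3.047 1.117 3.756
vertex 3.366 0.249 3.238
endloop
endfacet
facet normal -0.690 -0.540 0.482
outer loop
vertex 3.366 0.249 3.238
vertex 2.481 1.283 3.13
vertex 2.799 0.414 2.612
endloop
endfacet
facet normal 0.301 -0.819 -0.488
outer loop
vertex 2.799 0.414 2.612
vertex 4.779 1.357 2.25
vertex 3.366 0.249 3.238
endloop
endfacet
facet normal -0.300 0.819 0.489
outer loop
vertex 3.047 1.117 3.756
vertex 3.894 2.391 2.142
vertex 2.481 1.283 3.13
endloop
endfacet
facet normal 0.659 -0.192 0.727
outer loop
vertex 4.461 2.226 2.768
vertex 3.047 1.117 3.756
vertex 4.779 1.357 2.25
endloop
endfacet
facet normal -0.301 0.819 0.489
outer loop
vertex 4.461 2.226 2.768
vertex 3.894 2.391 2.142
vertex 3.047 1.117 3.756
endloop
endfacet
facet normal -0.659 0.192 -0.727
outer loop
vertex 2.481 1.283 3.13
vertex 3.894 2.391 2.142
vertex 2.799 0.414 2.612
endloop
endfacet
facet normal 0.301 -0.819 -0.489
outer loop
vertex 4.213 1.523 1.624
vertex 4.779 1.357 2.25
vertex 2.799 0.414 2.612
endloop
endfacet
facet normal -0.659 0.192 -0.727
outer loop
vertex 2.799 0.414 2.612
vertex 3.894 2.391 2.142
vertex 4.213 1.523 1.624
endloop
endfacet
facet normal 0.691 0.540 -0.481
outer loop
vertex 4.213 1.523 1.624
vertex 4.461 2.226 2.768
vertex 4.779 1.357 2.25
endloop
endfacet
facet normal 0.689 0.541 -0.482
outer loop
vertex 3.894 2.391 2.142
vertex 4.461 2.226 2.768
vertex 4.213 1.523 1.624
endloop
endfacet

endsolid


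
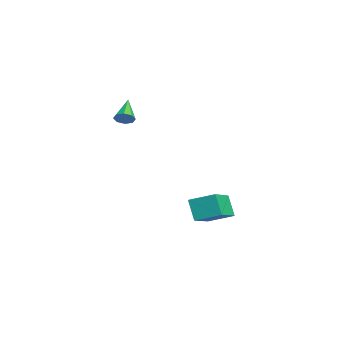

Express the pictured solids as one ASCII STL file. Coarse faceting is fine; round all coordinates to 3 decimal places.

solid 
facet normal 0.771 -0.270 -0.577
outer loop
vertex 1.067 0.248 2.833
vertex 0.748 -0.042 2.542
vertex 0.911 0.452 2.529
endloop
endfacet
facet normal 0.227 0.859 0.459
outer loop
vertex 1.067 0.248 2.833
vertex 0.911 0.452 2.529
vertex -0.348 0.342 3.358
endloop
endfacet
facet normal 0.773 -0.270 -0.575
outer loop
vertex 0.911 0.452 2.529
vertex 0.748 -0.042 2.542
vertex 0.66 0.366 2.232
endloop
endfacet
facet normal -0.174 0.975 -0.135
outer loop
vertex 0.911 0.452 2.529
vertex 0.66 0.366 2.232
vertex -0.348 0.342 3.358
endloop
endfacet
facet normal 0.773 -0.269 -0.574
outer loop
vertex 0.66 0.366 2.232
vertex 0.748 -0.042 2.542
vertex 0.461 0.042 2.116
endloop
endfacet
facet normal -0.617 0.572 -0.540
outer loop
vertex 0.66 0.366 2.232
vertex 0.461 0.042 2.116
vertex -0.348 0.342 3.358
endloop
endfacet
facet normal 0.773 -0.270 -0.574
outer loop
vertex 0.461 0.042 2.116
vertex 0.748 -0.042 2.542
vertex 0.43 -0.332 2.25
endloop
endfacet
facet normal -0.845 -0.117 -0.522
outer loop
vertex 0.461 0.042 2.116
vertex 0.43 -0.332 2.25
vertex -0.348 0.342 3.358
endloop
endfacet
facet normal 0.773 -0.270 -0.574
outer loop
vertex 0.43 -0.332 2.25
vertex 0.748 -0.042 2.542
vertex 0.585 -0.536 2.555
endloop
endfacet
facet normal -0.723 -0.685 -0.091
outer loop
vertex 0.43 -0.332 2.25
vertex 0.585 -0.536 2.555
vertex -0.348 0.342 3.358
endloop
endfacet
facet normal 0.772 -0.270 -0.576
outer loop
vertex 0.585 -0.536 2.555
vertex 0.748 -0.042 2.542
vertex 0.836 -0.45 2.851
endloop
endfacet
facet normal -0.320 -0.802 0.505
outer loop
vertex 0.585 -0.536 2.555
vertex 0.836 -0.45 2.851
vertex -0.348 0.342 3.358
endloop
endfacet
facet normal 0.771 -0.270 -0.576
outer loop
vertex 0.836 -0.45 2.851
vertex 0.748 -0.042 2.542
vertex 1.036 -0.126 2.967
endloop
endfacet
facet normal 0.121 -0.400 0.908
outer loop
vertex 0.836 -0.45 2.851
vertex 1.036 -0.126 2.967
vertex -0.348 0.342 3.358
endloop
endfacet
facet normal 0.771 -0.270 -0.576
outer loop
vertex 1.036 -0.126 2.967
vertex 0.748 -0.042 2.542
vertex 1.067 0.248 2.833
endloop
endfacet
facet normal 0.350 0.290 0.891
outer loop
vertex 1.036 -0.126 2.967
vertex 1.067 0.248 2.833
vertex -0.348 0.342 3.358
endloop
endfacet
facet normal -0.508 -0.124 0.853
outer loop
vertex 1.691 2.766 -2.549
vertex 2.195 3.938 -2.078
vertex 0.081 3.784 -3.359
endloop
endfacet
facet normal -0.371 -0.862 -0.346
outer loop
vertex 0.725 3.942 -4.442
vertex 1.691 2.766 -2.549
vertex 0.081 3.784 -3.359
endloop
endfacet
facet normal -0.508 -0.125 0.853
outer loop
vertex 0.081 3.784 -3.359
vertex 2.195 3.938 -2.078
vertex 0.584 4.956 -2.888
endloop
endfacet
facet normal -0.778 0.491 -0.391
outer loop
vertex 0.584 4.956 -2.888
vertex 0.725 3.942 -4.442
vertex 0.081 3.784 -3.359
endloop
endfacet
facet normal 0.778 -0.492 0.391
outer loop
vertex 1.691 2.766 -2.549
vertex 2.839 4.096 -3.161
vertex 2.195 3.938 -2.078
endloop
endfacet
facet normal -0.370 -0.862 -0.346
outer loop
vertex 2.336 2.924 -3.632
vertex 1.691 2.766 -2.549
vertex 0.725 3.942 -4.442
endloop
endfacet
facet normal 0.778 -0.491 0.392
outer loop
vertex 2.336 2.924 -3.632
vertex 2.839 4.096 -3.161
vertex 1.691 2.766 -2.549
endloop
endfacet
facet normal 0.371 0.862 0.346
outer loop
vertex 2.195 3.938 -2.078
vertex 2.839 4.096 -3.161
vertex 0.584 4.956 -2.888
endloop
endfacet
facet normal -0.778 0.492 -0.391
outer loop
vertex 1.229 5.114 -3.971
vertex 0.725 3.942 -4.442
vertex 0.584 4.956 -2.888
endloop
endfacet
facet normal 0.371 0.862 0.346
outer loop
vertex 0.584 4.956 -2.888
vertex 2.839 4.096 -3.161
vertex 1.229 5.114 -3.971
endloop
endfacet
facet normal 0.507 0.124 -0.853
outer loop
vertex 1.229 5.114 -3.971
vertex 2.336 2.924 -3.632
vertex 0.725 3.942 -4.442
endloop
endfacet
facet normal 0.508 0.125 -0.852
outer loop
vertex 2.839 4.096 -3.161
vertex 2.336 2.924 -3.632
vertex 1.229 5.114 -3.971
endloop
endfacet

endsolid


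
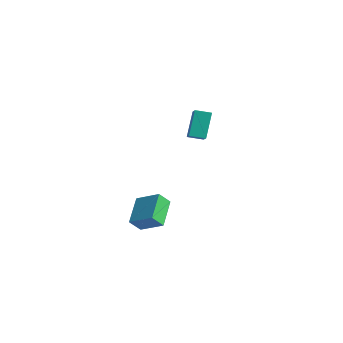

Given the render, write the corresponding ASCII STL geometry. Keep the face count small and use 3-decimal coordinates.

solid 
facet normal -0.826 -0.285 -0.485
outer loop
vertex 2.99 -5.065 -2.771
vertex 2.106 -3.781 -2.021
vertex 3.21 -4.501 -3.477
endloop
endfacet
facet normal 0.510 -0.742 -0.434
outer loop
vertex 4.434 -4.079 -2.759
vertex 2.99 -5.065 -2.771
vertex 3.21 -4.501 -3.477
endloop
endfacet
facet normal -0.826 -0.284 -0.486
outer loop
vertex 3.21 -4.501 -3.477
vertex 2.106 -3.781 -2.021
vertex 2.327 -3.217 -2.727
endloop
endfacet
facet normal 0.236 0.606 -0.759
outer loop
vertex 2.327 -3.217 -2.727
vertex 4.434 -4.079 -2.759
vertex 3.21 -4.501 -3.477
endloop
endfacet
facet normal -0.236 -0.606 0.759
outer loop
vertex 2.99 -5.065 -2.771
vertex 3.33 -3.359 -1.303
vertex 2.106 -3.781 -2.021
endloop
endfacet
facet normal 0.511 -0.743 -0.433
outer loop
vertex 4.213 -4.643 -2.053
vertex 2.99 -5.065 -2.771
vertex 4.434 -4.079 -2.759
endloop
endfacet
facet normal -0.237 -0.606 0.759
outer loop
vertex 4.213 -4.643 -2.053
vertex 3.33 -3.359 -1.303
vertex 2.99 -5.065 -2.771
endloop
endfacet
facet normal -0.510 0.743 0.434
outer loop
vertex 2.106 -3.781 -2.021
vertex 3.33 -3.359 -1.303
vertex 2.327 -3.217 -2.727
endloop
endfacet
facet normal 0.237 0.606 -0.759
outer loop
vertex 3.55 -2.795 -2.009
vertex 4.434 -4.079 -2.759
vertex 2.327 -3.217 -2.727
endloop
endfacet
facet normal -0.511 0.742 0.434
outer loop
vertex 2.327 -3.217 -2.727
vertex 3.33 -3.359 -1.303
vertex 3.55 -2.795 -2.009
endloop
endfacet
facet normal 0.826 0.285 0.486
outer loop
vertex 3.55 -2.795 -2.009
vertex 4.213 -4.643 -2.053
vertex 4.434 -4.079 -2.759
endloop
endfacet
facet normal 0.827 0.285 0.485
outer loop
vertex 3.33 -3.359 -1.303
vertex 4.213 -4.643 -2.053
vertex 3.55 -2.795 -2.009
endloop
endfacet
facet normal -0.699 -0.689 0.194
outer loop
vertex 0.095 2.179 1.253
vertex -0.853 2.917 0.459
vertex 0.577 1.296 -0.143
endloop
endfacet
facet normal 0.658 -0.513 0.551
outer loop
vertex 1.213 1.923 -0.319
vertex 0.095 2.179 1.253
vertex 0.577 1.296 -0.143
endloop
endfacet
facet normal -0.699 -0.688 0.194
outer loop
vertex 0.577 1.296 -0.143
vertex -0.853 2.917 0.459
vertex -0.371 2.035 -0.937
endloop
endfacet
facet normal 0.280 -0.512 -0.812
outer loop
vertex -0.371 2.035 -0.937
vertex 1.213 1.923 -0.319
vertex 0.577 1.296 -0.143
endloop
endfacet
facet normal -0.281 0.513 0.812
outer loop
vertex 0.095 2.179 1.253
vertex -0.217 3.544 0.283
vertex -0.853 2.917 0.459
endloop
endfacet
facet normal 0.658 -0.513 0.551
outer loop
vertex 0.731 2.805 1.077
vertex 0.095 2.179 1.253
vertex 1.213 1.923 -0.319
endloop
endfacet
facet normal -0.280 0.513 0.812
outer loop
vertex 0.731 2.805 1.077
vertex -0.217 3.544 0.283
vertex 0.095 2.179 1.253
endloop
endfacet
facet normal -0.658 0.513 -0.551
outer loop
vertex -0.853 2.917 0.459
vertex -0.217 3.544 0.283
vertex -0.371 2.035 -0.937
endloop
endfacet
facet normal 0.280 -0.513 -0.811
outer loop
vertex 0.265 2.661 -1.113
vertex 1.213 1.923 -0.319
vertex -0.371 2.035 -0.937
endloop
endfacet
facet normal -0.658 0.513 -0.552
outer loop
vertex -0.371 2.035 -0.937
vertex -0.217 3.544 0.283
vertex 0.265 2.661 -1.113
endloop
endfacet
facet normal 0.699 0.689 -0.194
outer loop
vertex 0.265 2.661 -1.113
vertex 0.731 2.805 1.077
vertex 1.213 1.923 -0.319
endloop
endfacet
facet normal 0.699 0.688 -0.194
outer loop
vertex -0.217 3.544 0.283
vertex 0.731 2.805 1.077
vertex 0.265 2.661 -1.113
endloop
endfacet

endsolid


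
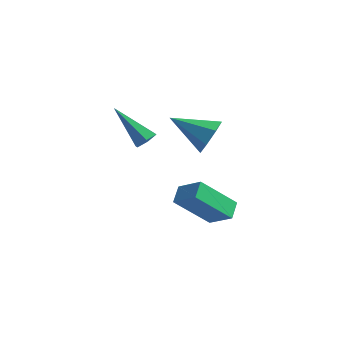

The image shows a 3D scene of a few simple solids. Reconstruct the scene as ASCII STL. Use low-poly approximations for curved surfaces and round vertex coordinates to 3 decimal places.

solid 
facet normal -0.603 -0.362 0.711
outer loop
vertex 0.338 -3.035 -1.493
vertex -0.721 -2.83 -2.287
vertex 0.432 -3.854 -1.83
endloop
endfacet
facet normal 0.791 -0.153 0.593
outer loop
vertex 1.741 -3.07 -3.373
vertex 0.338 -3.035 -1.493
vertex 0.432 -3.854 -1.83
endloop
endfacet
facet normal -0.603 -0.362 0.711
outer loop
vertex 0.432 -3.854 -1.83
vertex -0.721 -2.83 -2.287
vertex -0.627 -3.649 -2.624
endloop
endfacet
facet normal 0.105 -0.920 -0.378
outer loop
vertex -0.627 -3.649 -2.624
vertex 1.741 -3.07 -3.373
vertex 0.432 -3.854 -1.83
endloop
endfacet
facet normal -0.105 0.920 0.378
outer loop
vertex 0.338 -3.035 -1.493
vertex 0.588 -2.046 -3.83
vertex -0.721 -2.83 -2.287
endloop
endfacet
facet normal 0.791 -0.153 0.593
outer loop
vertex 1.647 -2.251 -3.036
vertex 0.338 -3.035 -1.493
vertex 1.741 -3.07 -3.373
endloop
endfacet
facet normal -0.105 0.920 0.378
outer loop
vertex 1.647 -2.251 -3.036
vertex 0.588 -2.046 -3.83
vertex 0.338 -3.035 -1.493
endloop
endfacet
facet normal -0.791 0.153 -0.593
outer loop
vertex -0.721 -2.83 -2.287
vertex 0.588 -2.046 -3.83
vertex -0.627 -3.649 -2.624
endloop
endfacet
facet normal 0.105 -0.920 -0.378
outer loop
vertex 0.682 -2.865 -4.167
vertex 1.741 -3.07 -3.373
vertex -0.627 -3.649 -2.624
endloop
endfacet
facet normal -0.791 0.153 -0.593
outer loop
vertex -0.627 -3.649 -2.624
vertex 0.588 -2.046 -3.83
vertex 0.682 -2.865 -4.167
endloop
endfacet
facet normal 0.603 0.362 -0.711
outer loop
vertex 0.682 -2.865 -4.167
vertex 1.647 -2.251 -3.036
vertex 1.741 -3.07 -3.373
endloop
endfacet
facet normal 0.603 0.362 -0.711
outer loop
vertex 0.588 -2.046 -3.83
vertex 1.647 -2.251 -3.036
vertex 0.682 -2.865 -4.167
endloop
endfacet
facet normal 0.914 0.057 -0.402
outer loop
vertex 0.997 -3.094 1.927
vertex 0.647 -2.724 1.185
vertex 0.948 -2.314 1.927
endloop
endfacet
facet normal 0.013 0.001 1.000
outer loop
vertex 0.997 -3.094 1.927
vertex 0.948 -2.314 1.927
vertex -1.107 -2.836 1.955
endloop
endfacet
facet normal 0.913 0.058 -0.403
outer loop
vertex 0.948 -2.314 1.927
vertex 0.647 -2.724 1.185
vertex 0.672 -1.843 1.369
endloop
endfacet
facet normal -0.171 0.710 0.684
outer loop
vertex 0.948 -2.314 1.927
vertex 0.672 -1.843 1.369
vertex -1.107 -2.836 1.955
endloop
endfacet
facet normal 0.914 0.058 -0.401
outer loop
vertex 0.672 -1.843 1.369
vertex 0.647 -2.724 1.185
vertex 0.378 -2.036 0.671
endloop
endfacet
facet normal -0.495 0.868 -0.032
outer loop
vertex 0.672 -1.843 1.369
vertex 0.378 -2.036 0.671
vertex -1.107 -2.836 1.955
endloop
endfacet
facet normal 0.914 0.058 -0.401
outer loop
vertex 0.378 -2.036 0.671
vertex 0.647 -2.724 1.185
vertex 0.287 -2.746 0.36
endloop
endfacet
facet normal -0.714 0.356 -0.604
outer loop
vertex 0.378 -2.036 0.671
vertex 0.287 -2.746 0.36
vertex -1.107 -2.836 1.955
endloop
endfacet
facet normal 0.914 0.058 -0.401
outer loop
vertex 0.287 -2.746 0.36
vertex 0.647 -2.724 1.185
vertex 0.467 -3.44 0.67
endloop
endfacet
facet normal -0.663 -0.442 -0.604
outer loop
vertex 0.287 -2.746 0.36
vertex 0.467 -3.44 0.67
vertex -1.107 -2.836 1.955
endloop
endfacet
facet normal 0.914 0.059 -0.401
outer loop
vertex 0.467 -3.44 0.67
vertex 0.647 -2.724 1.185
vertex 0.783 -3.595 1.367
endloop
endfacet
facet normal -0.381 -0.924 -0.033
outer loop
vertex 0.467 -3.44 0.67
vertex 0.783 -3.595 1.367
vertex -1.107 -2.836 1.955
endloop
endfacet
facet normal 0.914 0.059 -0.402
outer loop
vertex 0.783 -3.595 1.367
vertex 0.647 -2.724 1.185
vertex 0.997 -3.094 1.927
endloop
endfacet
facet normal -0.080 -0.727 0.681
outer loop
vertex 0.783 -3.595 1.367
vertex 0.997 -3.094 1.927
vertex -1.107 -2.836 1.955
endloop
endfacet
facet normal 0.704 -0.075 -0.706
outer loop
vertex -1.265 -3.859 1.607
vertex -1.665 -3.988 1.222
vertex -1.519 -3.444 1.31
endloop
endfacet
facet normal 0.375 0.680 0.630
outer loop
vertex -1.265 -3.859 1.607
vertex -1.519 -3.444 1.31
vertex -3.115 -3.832 2.678
endloop
endfacet
facet normal 0.704 -0.075 -0.706
outer loop
vertex -1.519 -3.444 1.31
vertex -1.665 -3.988 1.222
vertex -1.919 -3.574 0.925
endloop
endfacet
facet normal -0.271 0.962 -0.043
outer loop
vertex -1.519 -3.444 1.31
vertex -1.919 -3.574 0.925
vertex -3.115 -3.832 2.678
endloop
endfacet
facet normal 0.703 -0.076 -0.707
outer loop
vertex -1.919 -3.574 0.925
vertex -1.665 -3.988 1.222
vertex -2.065 -4.118 0.838
endloop
endfacet
facet normal -0.808 0.298 -0.508
outer loop
vertex -1.919 -3.574 0.925
vertex -2.065 -4.118 0.838
vertex -3.115 -3.832 2.678
endloop
endfacet
facet normal 0.703 -0.076 -0.707
outer loop
vertex -2.065 -4.118 0.838
vertex -1.665 -3.988 1.222
vertex -1.811 -4.532 1.135
endloop
endfacet
facet normal -0.702 -0.646 -0.300
outer loop
vertex -2.065 -4.118 0.838
vertex -1.811 -4.532 1.135
vertex -3.115 -3.832 2.678
endloop
endfacet
facet normal 0.704 -0.076 -0.706
outer loop
vertex -1.811 -4.532 1.135
vertex -1.665 -3.988 1.222
vertex -1.411 -4.403 1.52
endloop
endfacet
facet normal -0.058 -0.927 0.371
outer loop
vertex -1.811 -4.532 1.135
vertex -1.411 -4.403 1.52
vertex -3.115 -3.832 2.678
endloop
endfacet
facet normal 0.704 -0.076 -0.706
outer loop
vertex -1.411 -4.403 1.52
vertex -1.665 -3.988 1.222
vertex -1.265 -3.859 1.607
endloop
endfacet
facet normal 0.481 -0.263 0.837
outer loop
vertex -1.411 -4.403 1.52
vertex -1.265 -3.859 1.607
vertex -3.115 -3.832 2.678
endloop
endfacet

endsolid


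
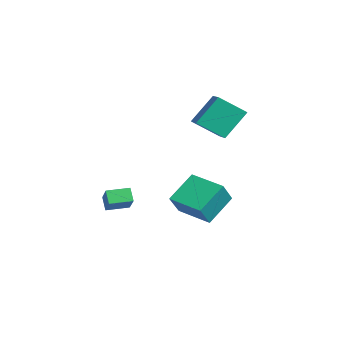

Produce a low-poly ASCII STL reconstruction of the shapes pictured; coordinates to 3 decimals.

solid 
facet normal -0.965 0.065 -0.254
outer loop
vertex -0.94 1.926 3.487
vertex -1.272 3.161 5.063
vertex -0.573 3.341 2.455
endloop
endfacet
facet normal 0.164 -0.609 -0.776
outer loop
vertex 0.952 3.239 2.857
vertex -0.94 1.926 3.487
vertex -0.573 3.341 2.455
endloop
endfacet
facet normal -0.965 0.065 -0.254
outer loop
vertex -0.573 3.341 2.455
vertex -1.272 3.161 5.063
vertex -0.905 4.577 4.031
endloop
endfacet
facet normal 0.205 0.791 -0.577
outer loop
vertex -0.905 4.577 4.031
vertex 0.952 3.239 2.857
vertex -0.573 3.341 2.455
endloop
endfacet
facet normal -0.205 -0.791 0.577
outer loop
vertex -0.94 1.926 3.487
vertex 0.253 3.059 5.465
vertex -1.272 3.161 5.063
endloop
endfacet
facet normal 0.164 -0.608 -0.777
outer loop
vertex 0.585 1.823 3.889
vertex -0.94 1.926 3.487
vertex 0.952 3.239 2.857
endloop
endfacet
facet normal -0.205 -0.791 0.577
outer loop
vertex 0.585 1.823 3.889
vertex 0.253 3.059 5.465
vertex -0.94 1.926 3.487
endloop
endfacet
facet normal -0.164 0.608 0.776
outer loop
vertex -1.272 3.161 5.063
vertex 0.253 3.059 5.465
vertex -0.905 4.577 4.031
endloop
endfacet
facet normal 0.205 0.791 -0.576
outer loop
vertex 0.62 4.474 4.433
vertex 0.952 3.239 2.857
vertex -0.905 4.577 4.031
endloop
endfacet
facet normal -0.164 0.609 0.776
outer loop
vertex -0.905 4.577 4.031
vertex 0.253 3.059 5.465
vertex 0.62 4.474 4.433
endloop
endfacet
facet normal 0.965 -0.065 0.254
outer loop
vertex 0.62 4.474 4.433
vertex 0.585 1.823 3.889
vertex 0.952 3.239 2.857
endloop
endfacet
facet normal 0.965 -0.065 0.254
outer loop
vertex 0.253 3.059 5.465
vertex 0.585 1.823 3.889
vertex 0.62 4.474 4.433
endloop
endfacet
facet normal -0.775 -0.610 0.162
outer loop
vertex -0.374 1.848 -0.069
vertex -1.164 2.524 -1.299
vertex 0.442 0.471 -1.35
endloop
endfacet
facet normal 0.490 -0.420 0.764
outer loop
vertex 2.024 1.716 -1.681
vertex -0.374 1.848 -0.069
vertex 0.442 0.471 -1.35
endloop
endfacet
facet normal -0.775 -0.610 0.162
outer loop
vertex 0.442 0.471 -1.35
vertex -1.164 2.524 -1.299
vertex -0.348 1.147 -2.58
endloop
endfacet
facet normal 0.398 -0.672 -0.625
outer loop
vertex -0.348 1.147 -2.58
vertex 2.024 1.716 -1.681
vertex 0.442 0.471 -1.35
endloop
endfacet
facet normal -0.398 0.672 0.625
outer loop
vertex -0.374 1.848 -0.069
vertex 0.418 3.769 -1.63
vertex -1.164 2.524 -1.299
endloop
endfacet
facet normal 0.490 -0.420 0.764
outer loop
vertex 1.208 3.093 -0.4
vertex -0.374 1.848 -0.069
vertex 2.024 1.716 -1.681
endloop
endfacet
facet normal -0.398 0.672 0.625
outer loop
vertex 1.208 3.093 -0.4
vertex 0.418 3.769 -1.63
vertex -0.374 1.848 -0.069
endloop
endfacet
facet normal -0.490 0.420 -0.764
outer loop
vertex -1.164 2.524 -1.299
vertex 0.418 3.769 -1.63
vertex -0.348 1.147 -2.58
endloop
endfacet
facet normal 0.398 -0.672 -0.625
outer loop
vertex 1.234 2.392 -2.911
vertex 2.024 1.716 -1.681
vertex -0.348 1.147 -2.58
endloop
endfacet
facet normal -0.490 0.420 -0.764
outer loop
vertex -0.348 1.147 -2.58
vertex 0.418 3.769 -1.63
vertex 1.234 2.392 -2.911
endloop
endfacet
facet normal 0.775 0.610 -0.162
outer loop
vertex 1.234 2.392 -2.911
vertex 1.208 3.093 -0.4
vertex 2.024 1.716 -1.681
endloop
endfacet
facet normal 0.775 0.610 -0.162
outer loop
vertex 0.418 3.769 -1.63
vertex 1.208 3.093 -0.4
vertex 1.234 2.392 -2.911
endloop
endfacet
facet normal -0.789 0.030 -0.614
outer loop
vertex 2.579 -3.376 -0.044
vertex 2.565 -2.169 0.032
vertex 3.107 -3.328 -0.72
endloop
endfacet
facet normal 0.011 -0.998 -0.062
outer loop
vertex 4.275 -3.371 0.188
vertex 2.579 -3.376 -0.044
vertex 3.107 -3.328 -0.72
endloop
endfacet
facet normal -0.789 0.030 -0.614
outer loop
vertex 3.107 -3.328 -0.72
vertex 2.565 -2.169 0.032
vertex 3.094 -2.12 -0.645
endloop
endfacet
facet normal 0.614 0.055 -0.787
outer loop
vertex 3.094 -2.12 -0.645
vertex 4.275 -3.371 0.188
vertex 3.107 -3.328 -0.72
endloop
endfacet
facet normal -0.614 -0.057 0.787
outer loop
vertex 2.579 -3.376 -0.044
vertex 3.733 -2.212 0.94
vertex 2.565 -2.169 0.032
endloop
endfacet
facet normal 0.012 -0.998 -0.063
outer loop
vertex 3.746 -3.42 0.865
vertex 2.579 -3.376 -0.044
vertex 4.275 -3.371 0.188
endloop
endfacet
facet normal -0.615 -0.055 0.787
outer loop
vertex 3.746 -3.42 0.865
vertex 3.733 -2.212 0.94
vertex 2.579 -3.376 -0.044
endloop
endfacet
facet normal -0.012 0.998 0.063
outer loop
vertex 2.565 -2.169 0.032
vertex 3.733 -2.212 0.94
vertex 3.094 -2.12 -0.645
endloop
endfacet
facet normal 0.615 0.057 -0.787
outer loop
vertex 4.261 -2.164 0.264
vertex 4.275 -3.371 0.188
vertex 3.094 -2.12 -0.645
endloop
endfacet
facet normal -0.011 0.998 0.062
outer loop
vertex 3.094 -2.12 -0.645
vertex 3.733 -2.212 0.94
vertex 4.261 -2.164 0.264
endloop
endfacet
facet normal 0.789 -0.030 0.614
outer loop
vertex 4.261 -2.164 0.264
vertex 3.746 -3.42 0.865
vertex 4.275 -3.371 0.188
endloop
endfacet
facet normal 0.789 -0.030 0.614
outer loop
vertex 3.733 -2.212 0.94
vertex 3.746 -3.42 0.865
vertex 4.261 -2.164 0.264
endloop
endfacet

endsolid


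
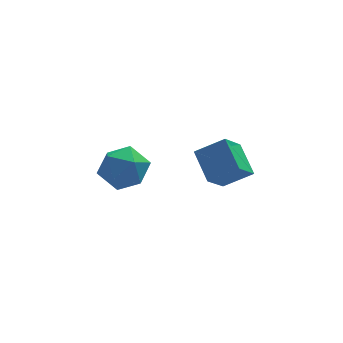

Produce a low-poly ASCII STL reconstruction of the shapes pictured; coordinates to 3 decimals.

solid 
facet normal -0.868 0.329 0.372
outer loop
vertex -3.948 1.357 4.006
vertex -4.491 0.497 3.5
vertex -4.086 0.372 4.554
endloop
endfacet
facet normal -0.325 0.494 0.806
outer loop
vertex -3.948 1.357 4.006
vertex -4.086 0.372 4.554
vertex -3.095 0.923 4.616
endloop
endfacet
facet normal 0.140 0.889 0.436
outer loop
vertex -3.948 1.357 4.006
vertex -3.095 0.923 4.616
vertex -2.887 1.388 3.602
endloop
endfacet
facet normal -0.114 0.967 -0.226
outer loop
vertex -3.948 1.357 4.006
vertex -2.887 1.388 3.602
vertex -3.75 1.125 2.912
endloop
endfacet
facet normal -0.737 0.621 -0.265
outer loop
vertex -3.948 1.357 4.006
vertex -3.75 1.125 2.912
vertex -4.491 0.497 3.5
endloop
endfacet
facet normal 0.001 -0.113 0.994
outer loop
vertex -3.095 0.923 4.616
vertex -4.086 0.372 4.554
vertex -3.11 -0.205 4.488
endloop
endfacet
facet normal -0.877 -0.381 0.292
outer loop
vertex -4.086 0.372 4.554
vertex -4.491 0.497 3.5
vertex -3.973 -0.468 3.798
endloop
endfacet
facet normal -0.666 0.093 -0.740
outer loop
vertex -4.491 0.497 3.5
vertex -3.75 1.125 2.912
vertex -3.765 -0.003 2.784
endloop
endfacet
facet normal 0.341 0.654 -0.676
outer loop
vertex -3.75 1.125 2.912
vertex -2.887 1.388 3.602
vertex -2.774 0.548 2.846
endloop
endfacet
facet normal 0.753 0.526 0.396
outer loop
vertex -2.887 1.388 3.602
vertex -3.095 0.923 4.616
vertex -2.369 0.423 3.9
endloop
endfacet
facet normal 0.114 -0.967 0.226
outer loop
vertex -2.912 -0.437 3.394
vertex -3.11 -0.205 4.488
vertex -3.973 -0.468 3.798
endloop
endfacet
facet normal -0.140 -0.889 -0.436
outer loop
vertex -2.912 -0.437 3.394
vertex -3.973 -0.468 3.798
vertex -3.765 -0.003 2.784
endloop
endfacet
facet normal 0.325 -0.494 -0.806
outer loop
vertex -2.912 -0.437 3.394
vertex -3.765 -0.003 2.784
vertex -2.774 0.548 2.846
endloop
endfacet
facet normal 0.868 -0.329 -0.372
outer loop
vertex -2.912 -0.437 3.394
vertex -2.774 0.548 2.846
vertex -2.369 0.423 3.9
endloop
endfacet
facet normal 0.737 -0.621 0.265
outer loop
vertex -2.912 -0.437 3.394
vertex -2.369 0.423 3.9
vertex -3.11 -0.205 4.488
endloop
endfacet
facet normal -0.341 -0.654 0.676
outer loop
vertex -3.973 -0.468 3.798
vertex -3.11 -0.205 4.488
vertex -4.086 0.372 4.554
endloop
endfacet
facet normal -0.753 -0.526 -0.396
outer loop
vertex -3.765 -0.003 2.784
vertex -3.973 -0.468 3.798
vertex -4.491 0.497 3.5
endloop
endfacet
facet normal -0.001 0.113 -0.994
outer loop
vertex -2.774 0.548 2.846
vertex -3.765 -0.003 2.784
vertex -3.75 1.125 2.912
endloop
endfacet
facet normal 0.877 0.381 -0.292
outer loop
vertex -2.369 0.423 3.9
vertex -2.774 0.548 2.846
vertex -2.887 1.388 3.602
endloop
endfacet
facet normal 0.666 -0.093 0.740
outer loop
vertex -3.11 -0.205 4.488
vertex -2.369 0.423 3.9
vertex -3.095 0.923 4.616
endloop
endfacet
facet normal -0.837 0.139 -0.530
outer loop
vertex -0.135 3.199 2.205
vertex 0.685 4.034 1.129
vertex 0.168 1.814 1.362
endloop
endfacet
facet normal -0.516 -0.525 0.677
outer loop
vertex 1.415 1.606 2.151
vertex -0.135 3.199 2.205
vertex 0.168 1.814 1.362
endloop
endfacet
facet normal -0.837 0.139 -0.530
outer loop
vertex 0.168 1.814 1.362
vertex 0.685 4.034 1.129
vertex 0.988 2.649 0.286
endloop
endfacet
facet normal 0.184 -0.839 -0.511
outer loop
vertex 0.988 2.649 0.286
vertex 1.415 1.606 2.151
vertex 0.168 1.814 1.362
endloop
endfacet
facet normal -0.184 0.839 0.511
outer loop
vertex -0.135 3.199 2.205
vertex 1.932 3.826 1.918
vertex 0.685 4.034 1.129
endloop
endfacet
facet normal -0.516 -0.525 0.677
outer loop
vertex 1.112 2.991 2.994
vertex -0.135 3.199 2.205
vertex 1.415 1.606 2.151
endloop
endfacet
facet normal -0.184 0.839 0.511
outer loop
vertex 1.112 2.991 2.994
vertex 1.932 3.826 1.918
vertex -0.135 3.199 2.205
endloop
endfacet
facet normal 0.516 0.525 -0.677
outer loop
vertex 0.685 4.034 1.129
vertex 1.932 3.826 1.918
vertex 0.988 2.649 0.286
endloop
endfacet
facet normal 0.184 -0.839 -0.511
outer loop
vertex 2.235 2.441 1.075
vertex 1.415 1.606 2.151
vertex 0.988 2.649 0.286
endloop
endfacet
facet normal 0.516 0.525 -0.677
outer loop
vertex 0.988 2.649 0.286
vertex 1.932 3.826 1.918
vertex 2.235 2.441 1.075
endloop
endfacet
facet normal 0.837 -0.139 0.530
outer loop
vertex 2.235 2.441 1.075
vertex 1.112 2.991 2.994
vertex 1.415 1.606 2.151
endloop
endfacet
facet normal 0.837 -0.139 0.530
outer loop
vertex 1.932 3.826 1.918
vertex 1.112 2.991 2.994
vertex 2.235 2.441 1.075
endloop
endfacet

endsolid


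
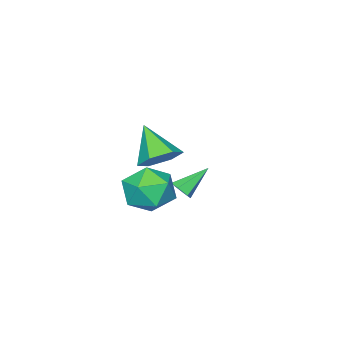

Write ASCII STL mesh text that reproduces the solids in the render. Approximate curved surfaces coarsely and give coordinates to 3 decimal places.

solid 
facet normal 0.753 -0.251 -0.608
outer loop
vertex -1.454 -2.74 -1.72
vertex -1.829 -2.916 -2.112
vertex -1.649 -2.375 -2.112
endloop
endfacet
facet normal 0.322 0.767 0.554
outer loop
vertex -1.454 -2.74 -1.72
vertex -1.649 -2.375 -2.112
vertex -3.071 -2.504 -1.108
endloop
endfacet
facet normal 0.753 -0.251 -0.608
outer loop
vertex -1.649 -2.375 -2.112
vertex -1.829 -2.916 -2.112
vertex -2.024 -2.551 -2.504
endloop
endfacet
facet normal -0.231 0.951 -0.206
outer loop
vertex -1.649 -2.375 -2.112
vertex -2.024 -2.551 -2.504
vertex -3.071 -2.504 -1.108
endloop
endfacet
facet normal 0.753 -0.251 -0.608
outer loop
vertex -2.024 -2.551 -2.504
vertex -1.829 -2.916 -2.112
vertex -2.204 -3.092 -2.504
endloop
endfacet
facet normal -0.769 0.256 -0.586
outer loop
vertex -2.024 -2.551 -2.504
vertex -2.204 -3.092 -2.504
vertex -3.071 -2.504 -1.108
endloop
endfacet
facet normal 0.753 -0.248 -0.609
outer loop
vertex -2.204 -3.092 -2.504
vertex -1.829 -2.916 -2.112
vertex -2.008 -3.457 -2.113
endloop
endfacet
facet normal -0.754 -0.624 -0.205
outer loop
vertex -2.204 -3.092 -2.504
vertex -2.008 -3.457 -2.113
vertex -3.071 -2.504 -1.108
endloop
endfacet
facet normal 0.753 -0.248 -0.609
outer loop
vertex -2.008 -3.457 -2.113
vertex -1.829 -2.916 -2.112
vertex -1.633 -3.281 -1.721
endloop
endfacet
facet normal -0.200 -0.808 0.554
outer loop
vertex -2.008 -3.457 -2.113
vertex -1.633 -3.281 -1.721
vertex -3.071 -2.504 -1.108
endloop
endfacet
facet normal 0.753 -0.248 -0.609
outer loop
vertex -1.633 -3.281 -1.721
vertex -1.829 -2.916 -2.112
vertex -1.454 -2.74 -1.72
endloop
endfacet
facet normal 0.337 -0.113 0.935
outer loop
vertex -1.633 -3.281 -1.721
vertex -1.454 -2.74 -1.72
vertex -3.071 -2.504 -1.108
endloop
endfacet
facet normal 0.272 0.374 0.887
outer loop
vertex 1.333 -0.657 0.574
vertex 1.372 -1.795 1.042
vertex 2.377 -1.306 0.527
endloop
endfacet
facet normal 0.505 0.787 0.354
outer loop
vertex 1.333 -0.657 0.574
vertex 2.377 -1.306 0.527
vertex 2.021 -0.641 -0.445
endloop
endfacet
facet normal -0.061 0.998 -0.025
outer loop
vertex 1.333 -0.657 0.574
vertex 2.021 -0.641 -0.445
vertex 0.796 -0.718 -0.531
endloop
endfacet
facet normal -0.644 0.715 0.273
outer loop
vertex 1.333 -0.657 0.574
vertex 0.796 -0.718 -0.531
vertex 0.395 -1.431 0.388
endloop
endfacet
facet normal -0.438 0.329 0.837
outer loop
vertex 1.333 -0.657 0.574
vertex 0.395 -1.431 0.388
vertex 1.372 -1.795 1.042
endloop
endfacet
facet normal 0.919 0.388 -0.071
outer loop
vertex 2.021 -0.641 -0.445
vertex 2.377 -1.306 0.527
vertex 2.485 -1.769 -0.608
endloop
endfacet
facet normal 0.542 -0.281 0.792
outer loop
vertex 2.377 -1.306 0.527
vertex 1.372 -1.795 1.042
vertex 2.084 -2.482 0.311
endloop
endfacet
facet normal -0.608 -0.353 0.711
outer loop
vertex 1.372 -1.795 1.042
vertex 0.395 -1.431 0.388
vertex 0.859 -2.559 0.225
endloop
endfacet
facet normal -0.941 0.271 -0.200
outer loop
vertex 0.395 -1.431 0.388
vertex 0.796 -0.718 -0.531
vertex 0.503 -1.894 -0.747
endloop
endfacet
facet normal 0.002 0.730 -0.684
outer loop
vertex 0.796 -0.718 -0.531
vertex 2.021 -0.641 -0.445
vertex 1.508 -1.405 -1.262
endloop
endfacet
facet normal 0.644 -0.715 -0.273
outer loop
vertex 1.547 -2.543 -0.794
vertex 2.485 -1.769 -0.608
vertex 2.084 -2.482 0.311
endloop
endfacet
facet normal 0.061 -0.998 0.025
outer loop
vertex 1.547 -2.543 -0.794
vertex 2.084 -2.482 0.311
vertex 0.859 -2.559 0.225
endloop
endfacet
facet normal -0.505 -0.787 -0.354
outer loop
vertex 1.547 -2.543 -0.794
vertex 0.859 -2.559 0.225
vertex 0.503 -1.894 -0.747
endloop
endfacet
facet normal -0.272 -0.374 -0.887
outer loop
vertex 1.547 -2.543 -0.794
vertex 0.503 -1.894 -0.747
vertex 1.508 -1.405 -1.262
endloop
endfacet
facet normal 0.438 -0.329 -0.837
outer loop
vertex 1.547 -2.543 -0.794
vertex 1.508 -1.405 -1.262
vertex 2.485 -1.769 -0.608
endloop
endfacet
facet normal 0.941 -0.271 0.200
outer loop
vertex 2.084 -2.482 0.311
vertex 2.485 -1.769 -0.608
vertex 2.377 -1.306 0.527
endloop
endfacet
facet normal -0.002 -0.730 0.684
outer loop
vertex 0.859 -2.559 0.225
vertex 2.084 -2.482 0.311
vertex 1.372 -1.795 1.042
endloop
endfacet
facet normal -0.919 -0.388 0.071
outer loop
vertex 0.503 -1.894 -0.747
vertex 0.859 -2.559 0.225
vertex 0.395 -1.431 0.388
endloop
endfacet
facet normal -0.542 0.281 -0.792
outer loop
vertex 1.508 -1.405 -1.262
vertex 0.503 -1.894 -0.747
vertex 0.796 -0.718 -0.531
endloop
endfacet
facet normal 0.608 0.353 -0.711
outer loop
vertex 2.485 -1.769 -0.608
vertex 1.508 -1.405 -1.262
vertex 2.021 -0.641 -0.445
endloop
endfacet
facet normal 0.202 0.681 -0.704
outer loop
vertex 3.552 -0.17 2.66
vertex 2.771 0.3 2.891
vertex 3.584 0.5 3.318
endloop
endfacet
facet normal 0.807 -0.433 0.402
outer loop
vertex 3.552 -0.17 2.66
vertex 3.584 0.5 3.318
vertex 2.409 -0.92 4.149
endloop
endfacet
facet normal 0.202 0.681 -0.704
outer loop
vertex 3.584 0.5 3.318
vertex 2.771 0.3 2.891
vertex 2.803 0.97 3.549
endloop
endfacet
facet normal 0.389 0.204 0.898
outer loop
vertex 3.584 0.5 3.318
vertex 2.803 0.97 3.549
vertex 2.409 -0.92 4.149
endloop
endfacet
facet normal 0.203 0.681 -0.703
outer loop
vertex 2.803 0.97 3.549
vertex 2.771 0.3 2.891
vertex 1.991 0.77 3.121
endloop
endfacet
facet normal -0.503 0.355 0.788
outer loop
vertex 2.803 0.97 3.549
vertex 1.991 0.77 3.121
vertex 2.409 -0.92 4.149
endloop
endfacet
facet normal 0.203 0.681 -0.704
outer loop
vertex 1.991 0.77 3.121
vertex 2.771 0.3 2.891
vertex 1.958 0.1 2.463
endloop
endfacet
facet normal -0.975 -0.131 0.182
outer loop
vertex 1.991 0.77 3.121
vertex 1.958 0.1 2.463
vertex 2.409 -0.92 4.149
endloop
endfacet
facet normal 0.202 0.682 -0.703
outer loop
vertex 1.958 0.1 2.463
vertex 2.771 0.3 2.891
vertex 2.739 -0.37 2.232
endloop
endfacet
facet normal -0.556 -0.769 -0.316
outer loop
vertex 1.958 0.1 2.463
vertex 2.739 -0.37 2.232
vertex 2.409 -0.92 4.149
endloop
endfacet
facet normal 0.202 0.682 -0.703
outer loop
vertex 2.739 -0.37 2.232
vertex 2.771 0.3 2.891
vertex 3.552 -0.17 2.66
endloop
endfacet
facet normal 0.335 -0.919 -0.206
outer loop
vertex 2.739 -0.37 2.232
vertex 3.552 -0.17 2.66
vertex 2.409 -0.92 4.149
endloop
endfacet

endsolid
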